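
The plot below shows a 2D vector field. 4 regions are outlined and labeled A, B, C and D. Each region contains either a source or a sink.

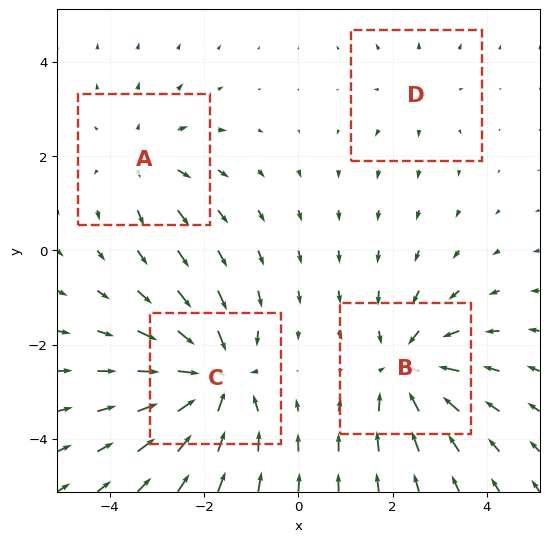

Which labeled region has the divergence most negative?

C

Divergence at each region's feature centre — A: about +3, B: about -5, C: about -6, D: about +2. Region C is most negative.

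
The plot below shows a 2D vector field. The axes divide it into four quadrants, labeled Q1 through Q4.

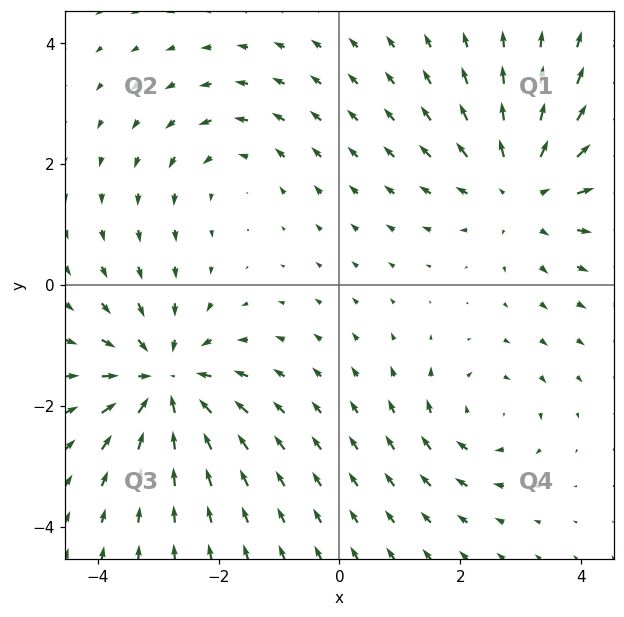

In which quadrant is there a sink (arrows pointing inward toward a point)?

The sink sits at approximately (-2.9, -1.6), which lies in quadrant Q3. The divergence there is about -5, negative as expected for a sink.

Q3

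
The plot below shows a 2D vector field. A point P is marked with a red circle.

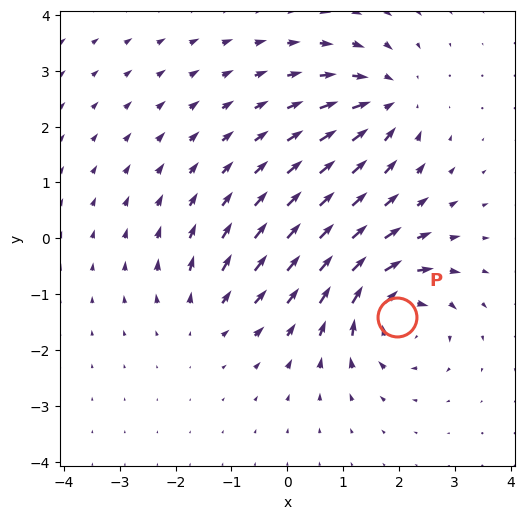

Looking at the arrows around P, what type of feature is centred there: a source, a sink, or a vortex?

vortex

At P (2.0, -1.4) the arrows circulate clockwise. Divergence ≈0, curl about -6 — near-zero divergence with nonzero curl is a vortex.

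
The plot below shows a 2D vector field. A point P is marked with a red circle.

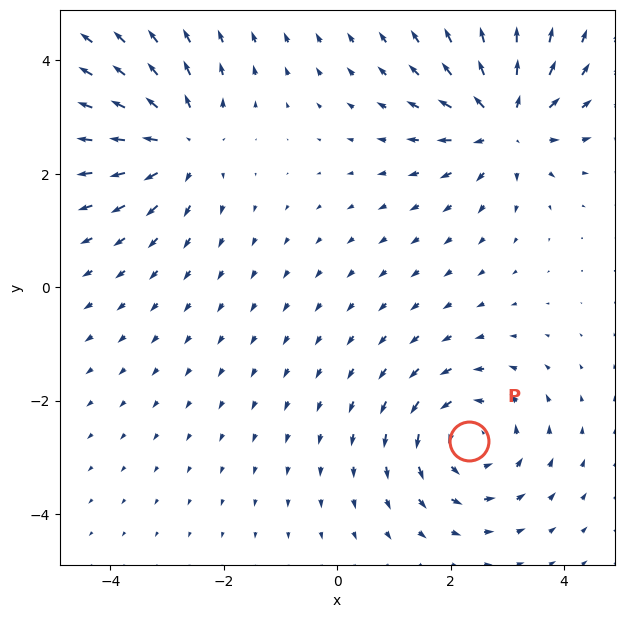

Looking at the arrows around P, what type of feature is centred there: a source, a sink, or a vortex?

At P (2.3, -2.7) the arrows circulate counterclockwise. Divergence ≈0, curl about +4 — near-zero divergence with nonzero curl is a vortex.

vortex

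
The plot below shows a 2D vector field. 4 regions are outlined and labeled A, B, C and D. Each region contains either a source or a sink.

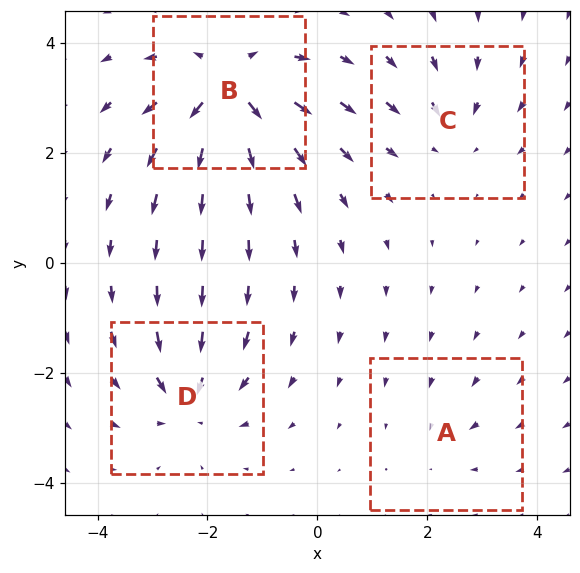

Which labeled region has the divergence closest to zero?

A

Divergence at each region's feature centre — A: about -2, B: about +8, C: about -4, D: about -5. Region A is closest to zero.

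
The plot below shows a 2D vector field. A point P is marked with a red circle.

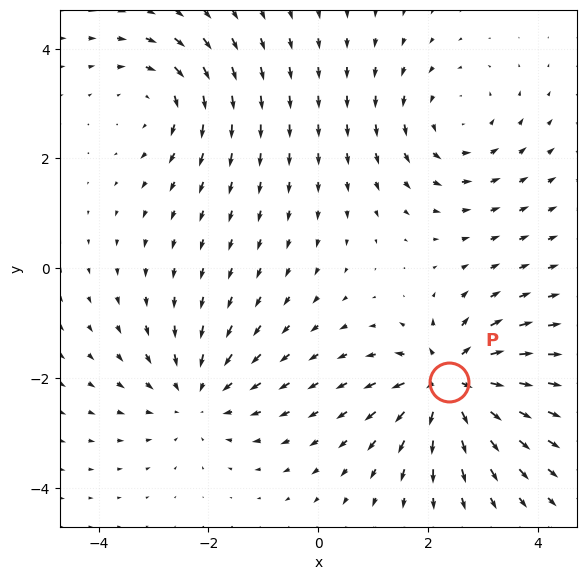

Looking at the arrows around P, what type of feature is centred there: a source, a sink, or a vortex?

source

At P (2.4, -2.1) the arrows spread outward. Divergence about +6, curl ≈0 — positive divergence with near-zero curl is a source.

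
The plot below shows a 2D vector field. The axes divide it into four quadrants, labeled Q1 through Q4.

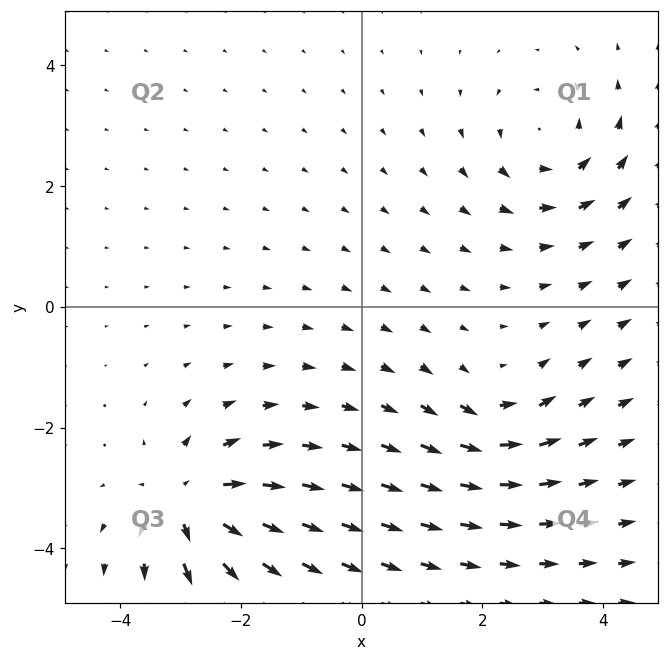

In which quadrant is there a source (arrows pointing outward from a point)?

The source sits at approximately (-2.8, -3.2), which lies in quadrant Q3. The divergence there is about +6, positive as expected for a source.

Q3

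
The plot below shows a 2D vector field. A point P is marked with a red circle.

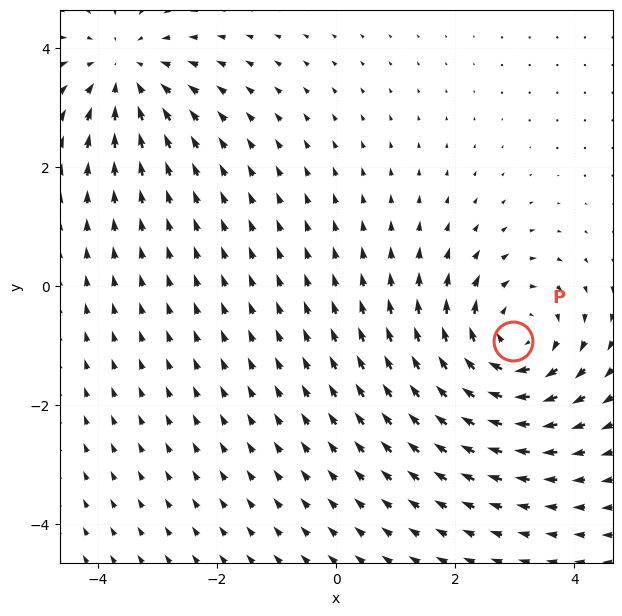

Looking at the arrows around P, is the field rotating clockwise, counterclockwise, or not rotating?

clockwise

Near P at (3.0, -0.9) the arrows circulate clockwise. The curl (z-component) there is about -4; negative curl means clockwise rotation.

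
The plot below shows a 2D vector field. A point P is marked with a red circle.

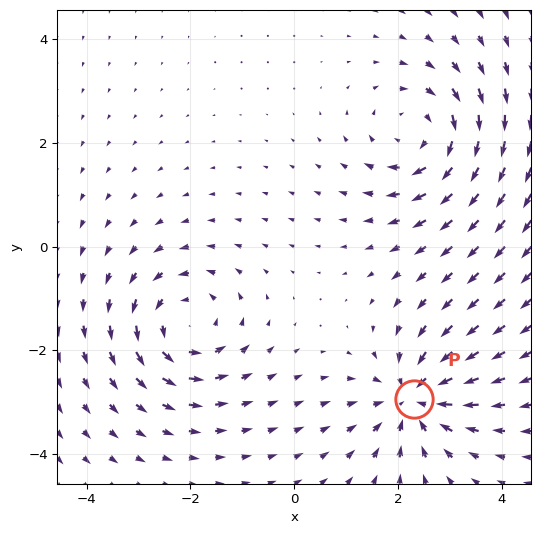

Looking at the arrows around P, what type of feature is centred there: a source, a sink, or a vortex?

sink

At P (2.3, -2.9) the arrows converge inward. Divergence about -4, curl ≈0 — negative divergence with near-zero curl is a sink.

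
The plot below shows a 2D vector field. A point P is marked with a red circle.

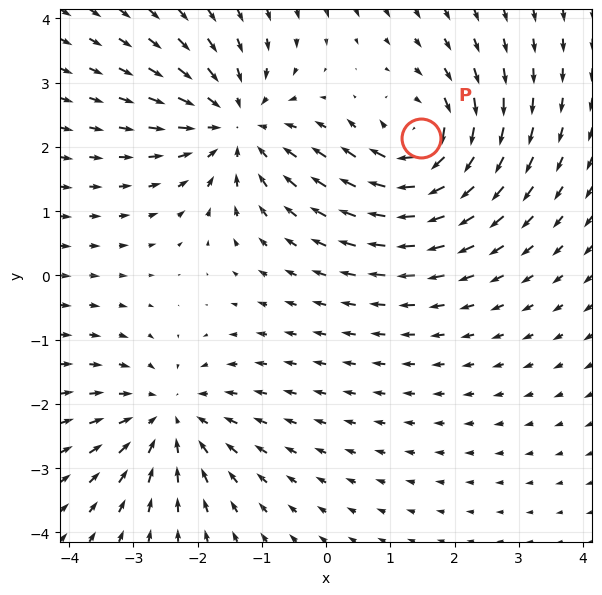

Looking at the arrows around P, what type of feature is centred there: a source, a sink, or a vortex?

vortex

At P (1.5, 2.1) the arrows circulate clockwise. Divergence ≈0, curl about -5 — near-zero divergence with nonzero curl is a vortex.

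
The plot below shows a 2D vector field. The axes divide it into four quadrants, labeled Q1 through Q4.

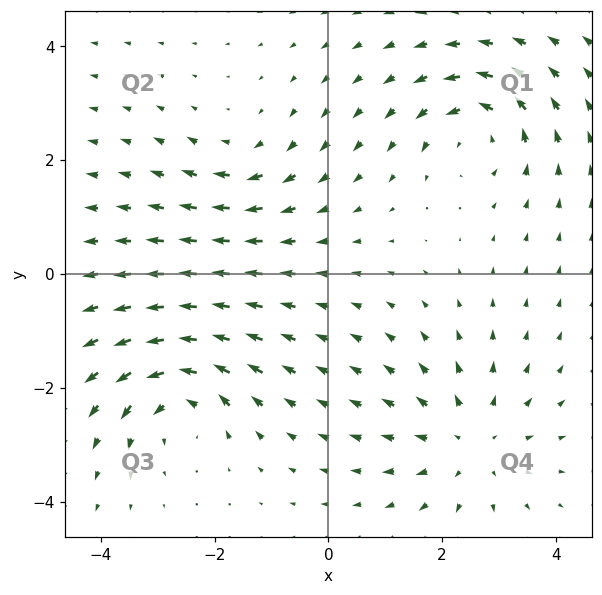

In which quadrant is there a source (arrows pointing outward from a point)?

The source sits at approximately (2.5, -3.0), which lies in quadrant Q4. The divergence there is about +3, positive as expected for a source.

Q4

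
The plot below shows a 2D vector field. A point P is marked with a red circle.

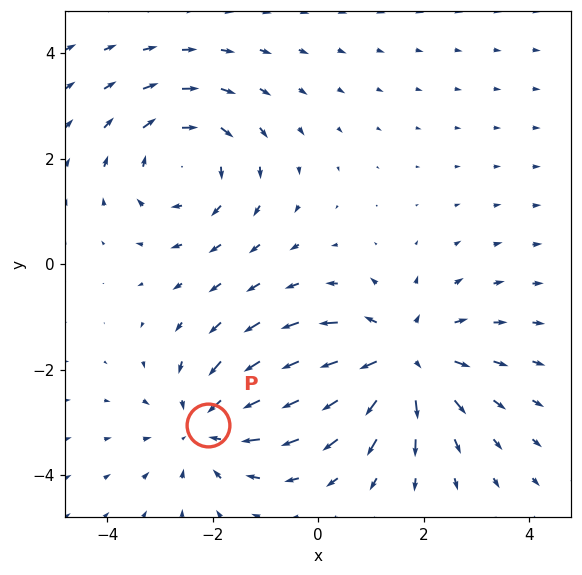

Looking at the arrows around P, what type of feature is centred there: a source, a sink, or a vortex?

At P (-2.1, -3.1) the arrows converge inward. Divergence about -3, curl ≈0 — negative divergence with near-zero curl is a sink.

sink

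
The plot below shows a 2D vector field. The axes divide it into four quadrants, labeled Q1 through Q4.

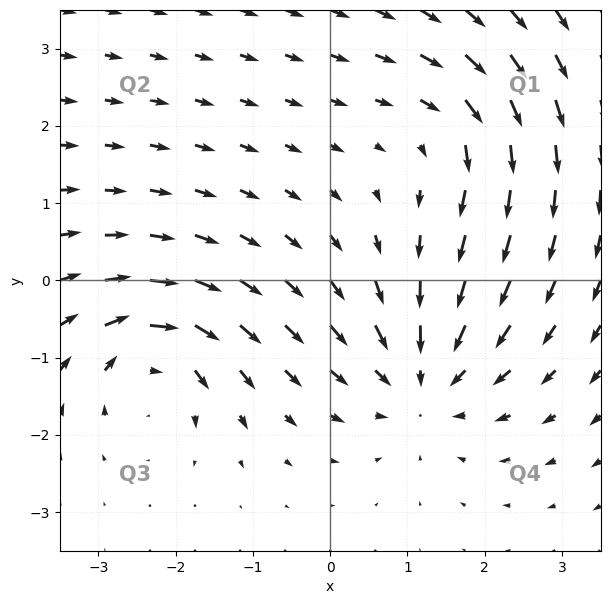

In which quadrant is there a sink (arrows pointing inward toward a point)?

The sink sits at approximately (1.2, -1.3), which lies in quadrant Q4. The divergence there is about -4, negative as expected for a sink.

Q4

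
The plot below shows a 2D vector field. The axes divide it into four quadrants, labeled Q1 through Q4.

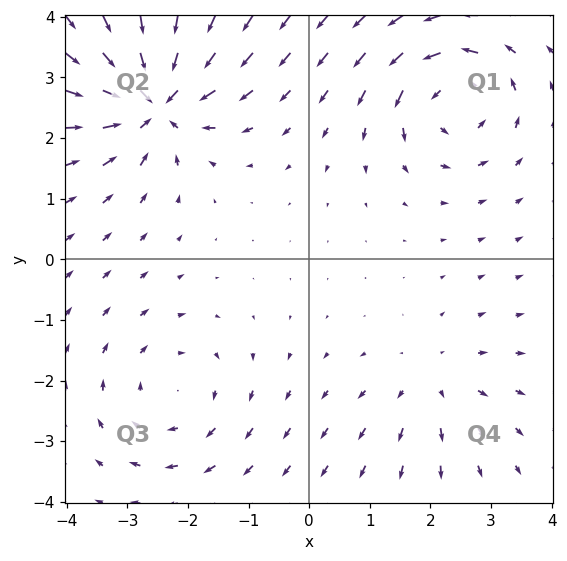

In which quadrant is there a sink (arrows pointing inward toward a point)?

Q2

The sink sits at approximately (-2.5, 2.6), which lies in quadrant Q2. The divergence there is about -7, negative as expected for a sink.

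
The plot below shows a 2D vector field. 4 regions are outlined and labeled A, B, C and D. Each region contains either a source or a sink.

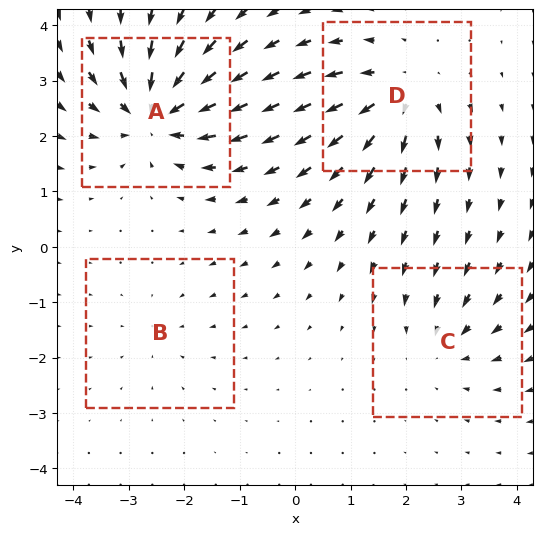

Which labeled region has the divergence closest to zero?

B

Divergence at each region's feature centre — A: about -8, B: about -2, C: about -4, D: about +6. Region B is closest to zero.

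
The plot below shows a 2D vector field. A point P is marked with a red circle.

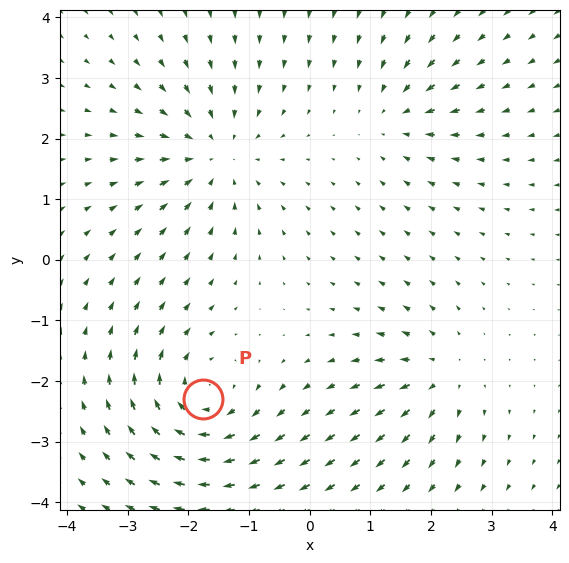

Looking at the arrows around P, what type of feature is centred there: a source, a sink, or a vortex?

At P (-1.8, -2.3) the arrows circulate clockwise. Divergence ≈0, curl about -5 — near-zero divergence with nonzero curl is a vortex.

vortex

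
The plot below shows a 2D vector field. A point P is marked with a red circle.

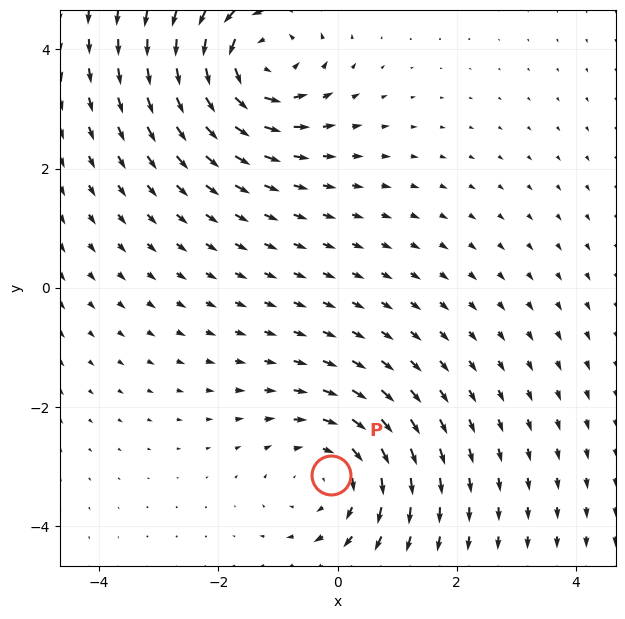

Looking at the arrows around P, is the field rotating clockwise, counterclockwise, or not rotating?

clockwise

Near P at (-0.1, -3.1) the arrows circulate clockwise. The curl (z-component) there is about -2; negative curl means clockwise rotation.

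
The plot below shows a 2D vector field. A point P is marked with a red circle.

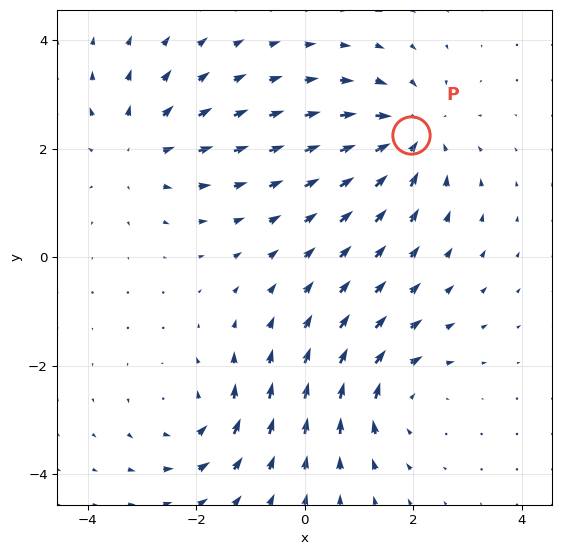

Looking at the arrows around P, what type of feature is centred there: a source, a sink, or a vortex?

sink

At P (2.0, 2.3) the arrows converge inward. Divergence about -4, curl ≈0 — negative divergence with near-zero curl is a sink.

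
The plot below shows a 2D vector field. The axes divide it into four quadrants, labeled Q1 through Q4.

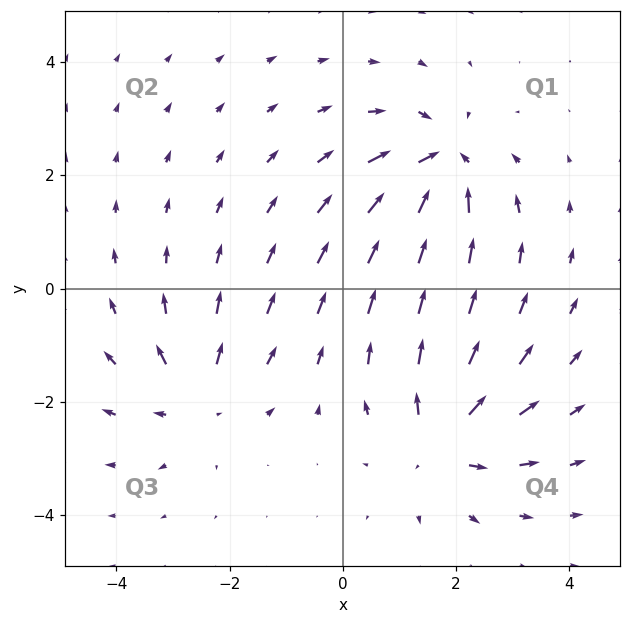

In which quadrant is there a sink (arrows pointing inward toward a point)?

The sink sits at approximately (1.7, 2.2), which lies in quadrant Q1. The divergence there is about -5, negative as expected for a sink.

Q1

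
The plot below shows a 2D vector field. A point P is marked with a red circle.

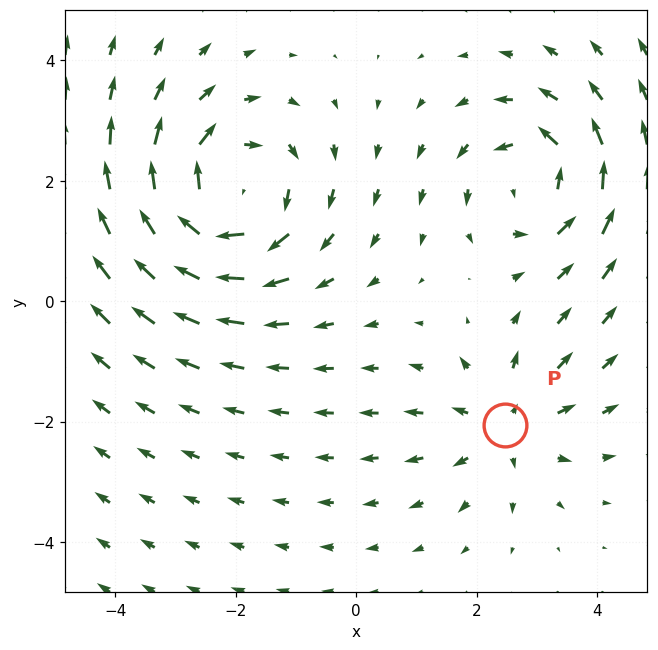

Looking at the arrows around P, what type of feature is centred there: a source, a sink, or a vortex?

At P (2.5, -2.1) the arrows spread outward. Divergence about +3, curl ≈0 — positive divergence with near-zero curl is a source.

source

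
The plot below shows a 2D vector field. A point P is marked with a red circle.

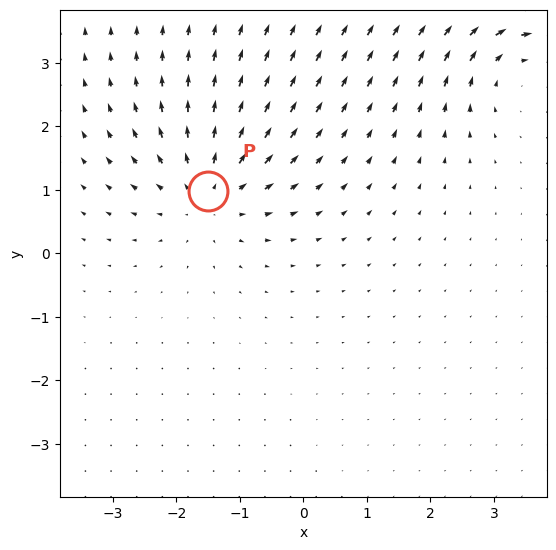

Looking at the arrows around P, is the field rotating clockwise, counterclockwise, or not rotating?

Near P at (-1.5, 1.0) the arrows show no circulation. The curl there is ≈0.

not rotating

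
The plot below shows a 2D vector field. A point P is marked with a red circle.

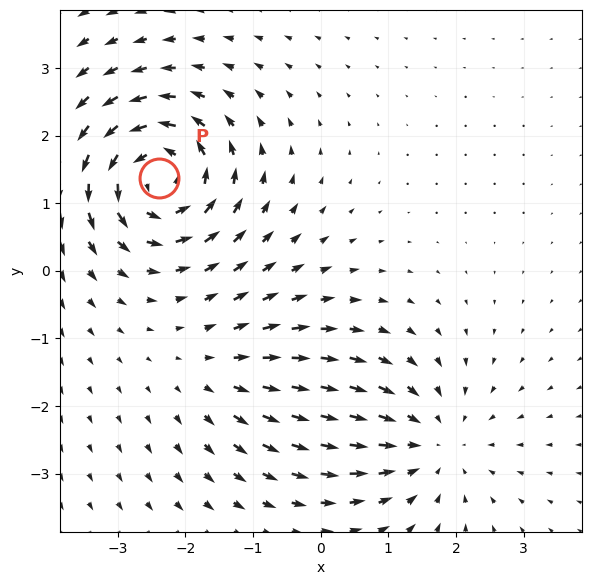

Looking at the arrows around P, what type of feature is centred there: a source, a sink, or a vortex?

At P (-2.4, 1.4) the arrows circulate counterclockwise. Divergence ≈0, curl about +6 — near-zero divergence with nonzero curl is a vortex.

vortex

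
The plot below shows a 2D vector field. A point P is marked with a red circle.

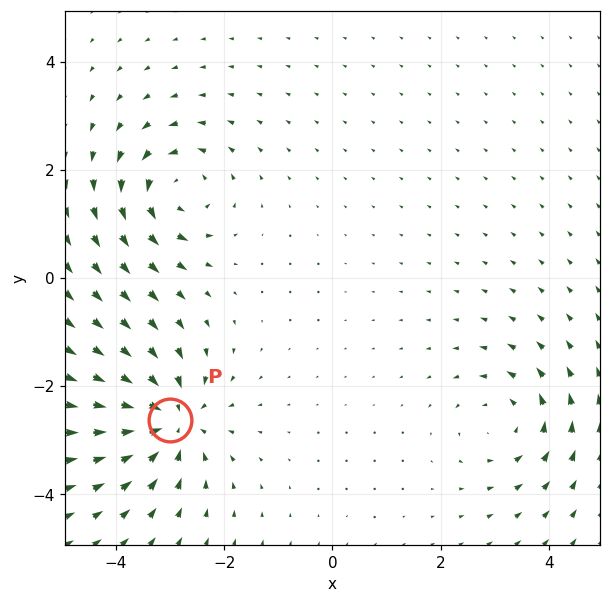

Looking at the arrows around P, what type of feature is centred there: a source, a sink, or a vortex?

sink

At P (-3.0, -2.6) the arrows converge inward. Divergence about -6, curl ≈0 — negative divergence with near-zero curl is a sink.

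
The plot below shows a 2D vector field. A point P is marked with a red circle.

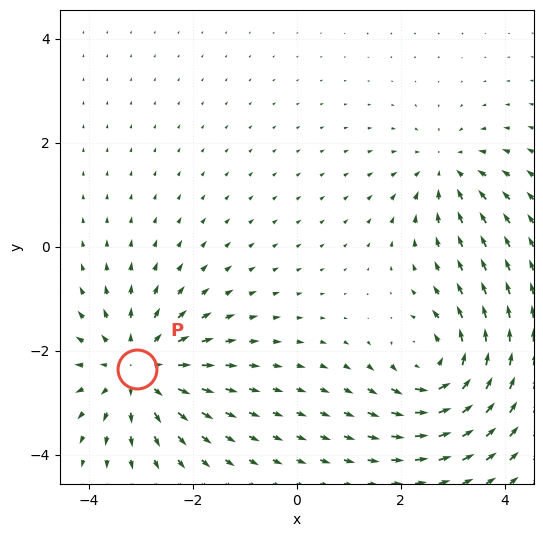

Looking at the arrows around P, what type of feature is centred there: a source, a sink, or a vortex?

source

At P (-3.1, -2.4) the arrows spread outward. Divergence about +5, curl ≈0 — positive divergence with near-zero curl is a source.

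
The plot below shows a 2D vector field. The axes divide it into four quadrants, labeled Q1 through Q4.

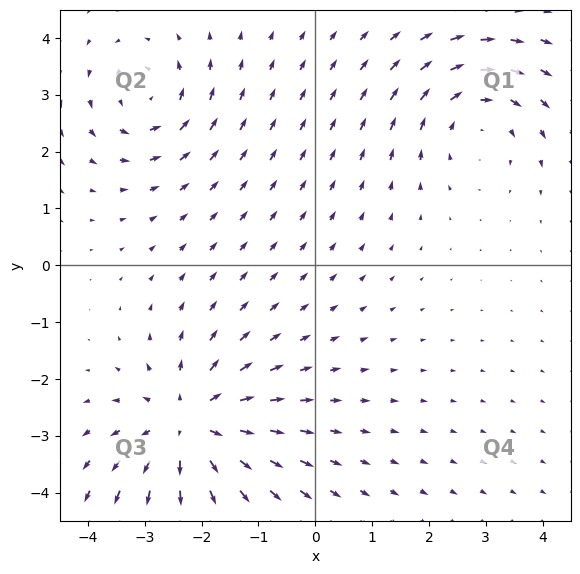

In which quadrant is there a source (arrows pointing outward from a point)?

The source sits at approximately (-2.2, -2.8), which lies in quadrant Q3. The divergence there is about +4, positive as expected for a source.

Q3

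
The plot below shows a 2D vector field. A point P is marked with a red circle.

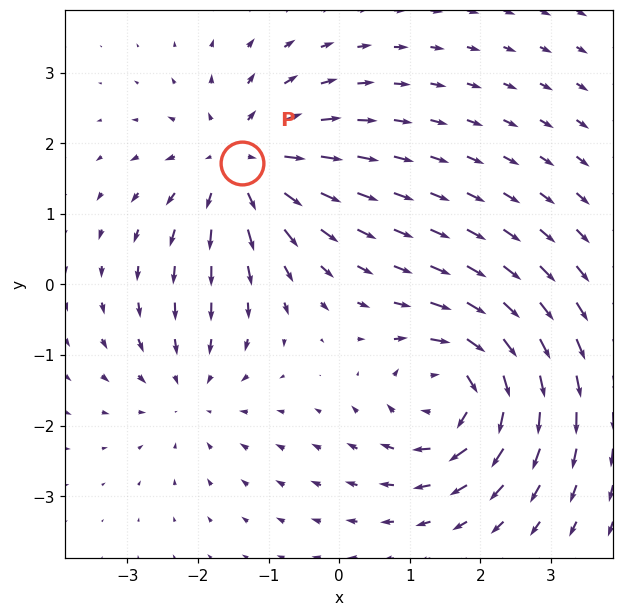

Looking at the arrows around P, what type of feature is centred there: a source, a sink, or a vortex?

At P (-1.4, 1.7) the arrows spread outward. Divergence about +4, curl ≈0 — positive divergence with near-zero curl is a source.

source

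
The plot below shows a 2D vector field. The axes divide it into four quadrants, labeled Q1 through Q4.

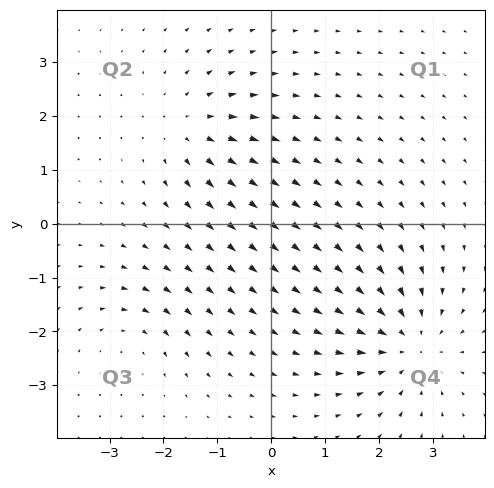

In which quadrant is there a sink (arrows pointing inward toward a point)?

Q4

The sink sits at approximately (2.6, -2.2), which lies in quadrant Q4. The divergence there is about -4, negative as expected for a sink.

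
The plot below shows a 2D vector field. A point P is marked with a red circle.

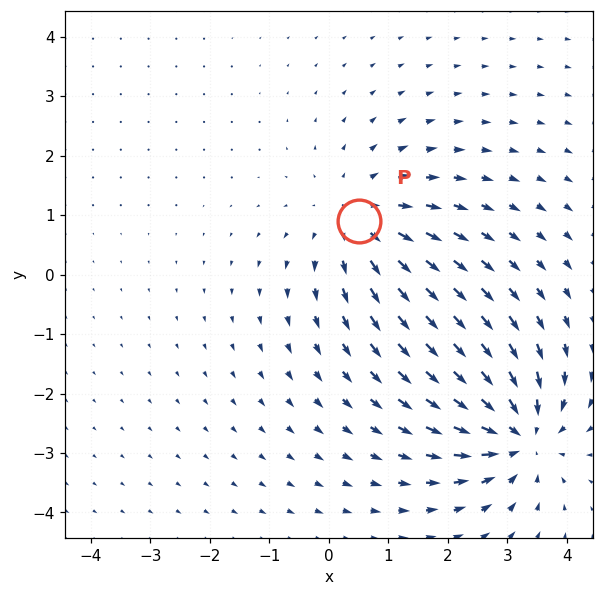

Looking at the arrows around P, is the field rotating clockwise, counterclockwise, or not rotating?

Near P at (0.5, 0.9) the arrows show no circulation. The curl there is ≈0.

not rotating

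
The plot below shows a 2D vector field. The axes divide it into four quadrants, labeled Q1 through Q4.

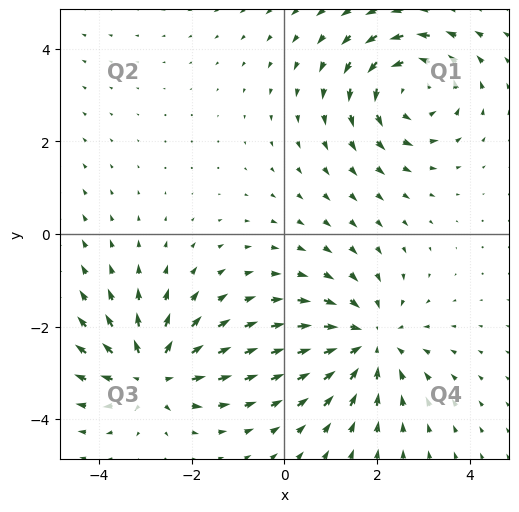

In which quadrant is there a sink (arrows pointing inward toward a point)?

The sink sits at approximately (1.8, -2.3), which lies in quadrant Q4. The divergence there is about -4, negative as expected for a sink.

Q4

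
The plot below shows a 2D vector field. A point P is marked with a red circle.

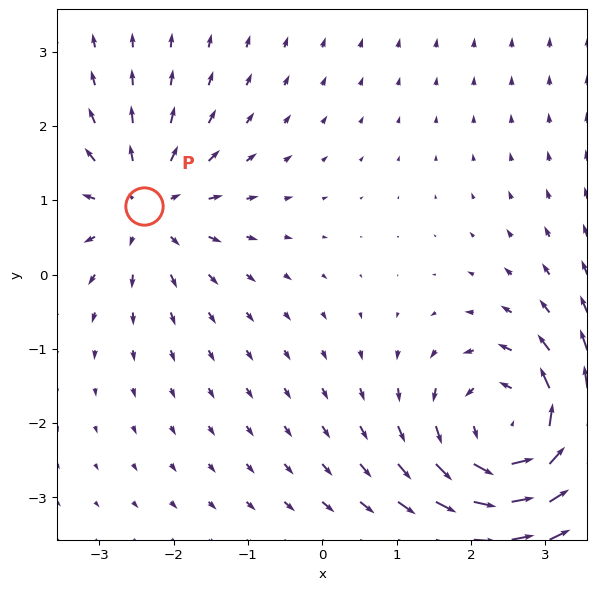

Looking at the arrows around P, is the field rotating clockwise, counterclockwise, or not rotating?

Near P at (-2.4, 0.9) the arrows show no circulation. The curl there is ≈0.

not rotating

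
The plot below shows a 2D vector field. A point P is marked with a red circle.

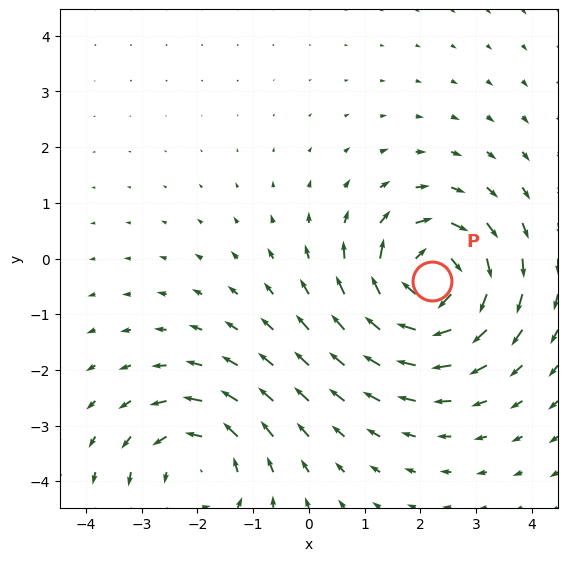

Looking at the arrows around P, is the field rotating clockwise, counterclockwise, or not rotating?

Near P at (2.2, -0.4) the arrows circulate clockwise. The curl (z-component) there is about -5; negative curl means clockwise rotation.

clockwise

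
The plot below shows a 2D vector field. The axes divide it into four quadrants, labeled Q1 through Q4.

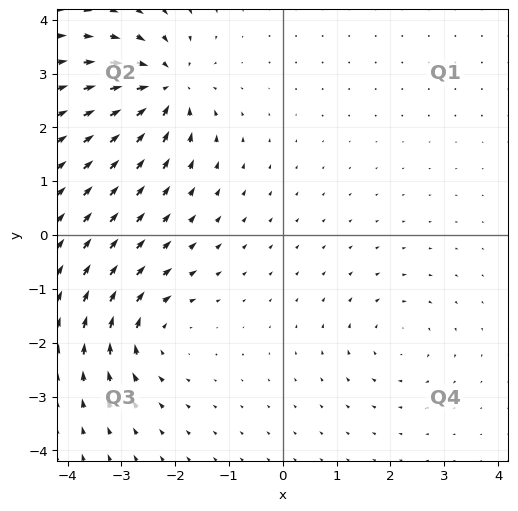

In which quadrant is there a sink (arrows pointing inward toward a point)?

Q2

The sink sits at approximately (-2.2, 2.7), which lies in quadrant Q2. The divergence there is about -7, negative as expected for a sink.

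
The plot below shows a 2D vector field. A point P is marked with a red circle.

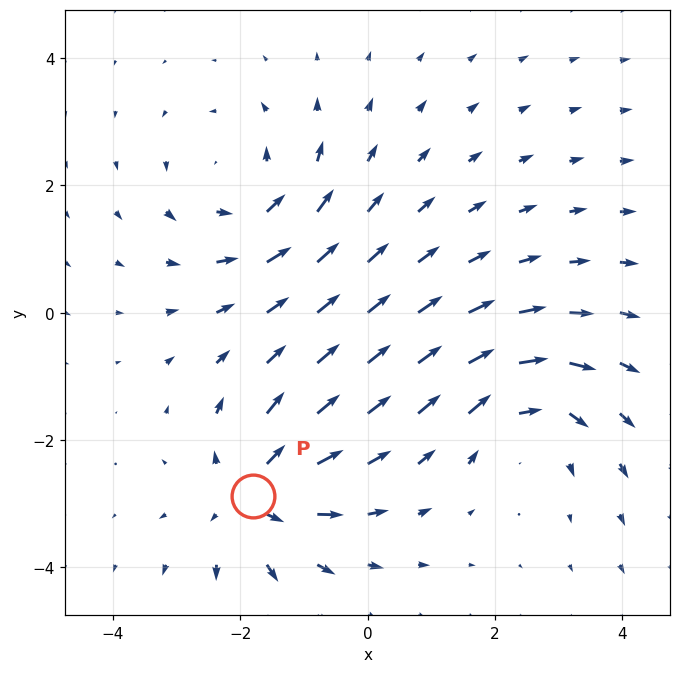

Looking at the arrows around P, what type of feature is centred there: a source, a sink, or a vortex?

At P (-1.8, -2.9) the arrows spread outward. Divergence about +4, curl ≈0 — positive divergence with near-zero curl is a source.

source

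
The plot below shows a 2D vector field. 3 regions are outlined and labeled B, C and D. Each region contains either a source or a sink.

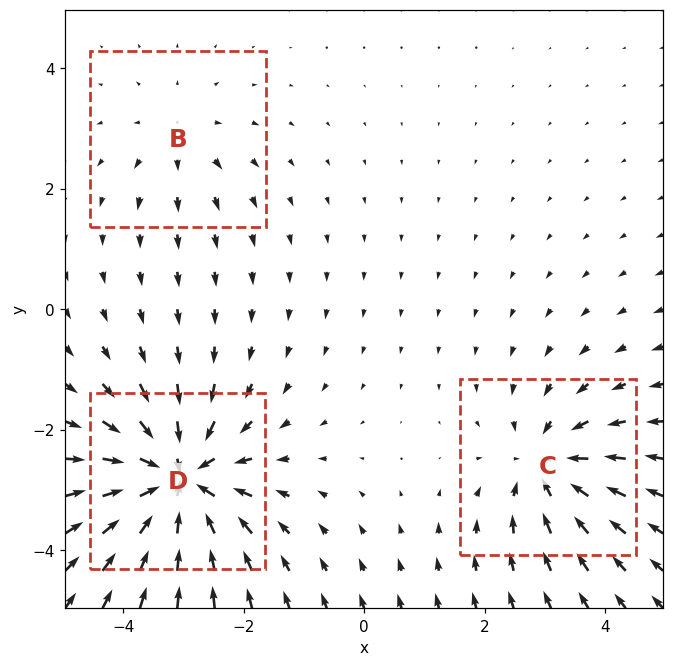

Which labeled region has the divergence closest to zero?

Divergence at each region's feature centre — B: about +2, C: about -4, D: about -6. Region B is closest to zero.

B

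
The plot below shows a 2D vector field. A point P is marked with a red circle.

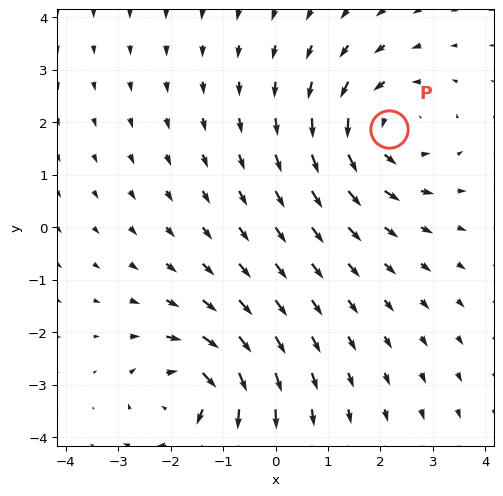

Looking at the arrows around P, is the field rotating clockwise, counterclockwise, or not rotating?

counterclockwise

Near P at (2.2, 1.9) the arrows circulate counterclockwise. The curl (z-component) there is about +3; positive curl means counterclockwise rotation.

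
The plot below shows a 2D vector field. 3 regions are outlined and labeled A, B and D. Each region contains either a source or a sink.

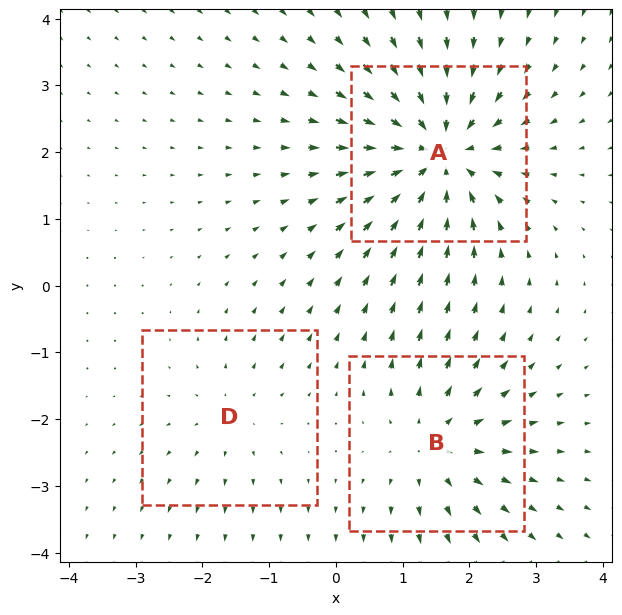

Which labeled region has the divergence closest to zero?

D

Divergence at each region's feature centre — A: about -6, B: about +3, D: about +2. Region D is closest to zero.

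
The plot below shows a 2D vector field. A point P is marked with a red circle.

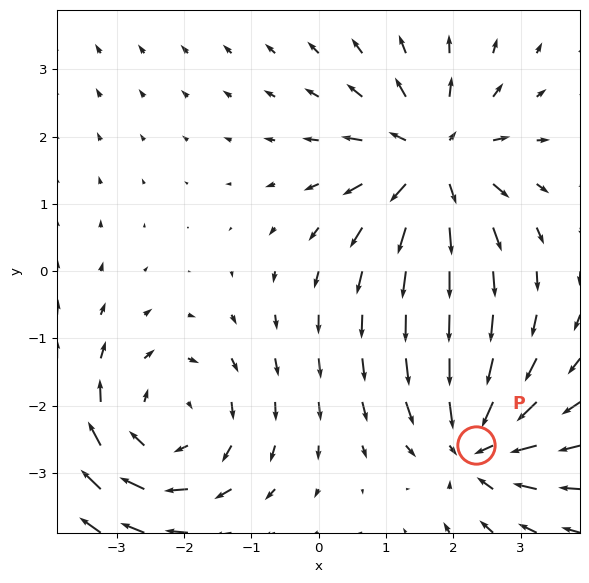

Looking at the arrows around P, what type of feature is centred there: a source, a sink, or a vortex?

sink

At P (2.3, -2.6) the arrows converge inward. Divergence about -5, curl ≈0 — negative divergence with near-zero curl is a sink.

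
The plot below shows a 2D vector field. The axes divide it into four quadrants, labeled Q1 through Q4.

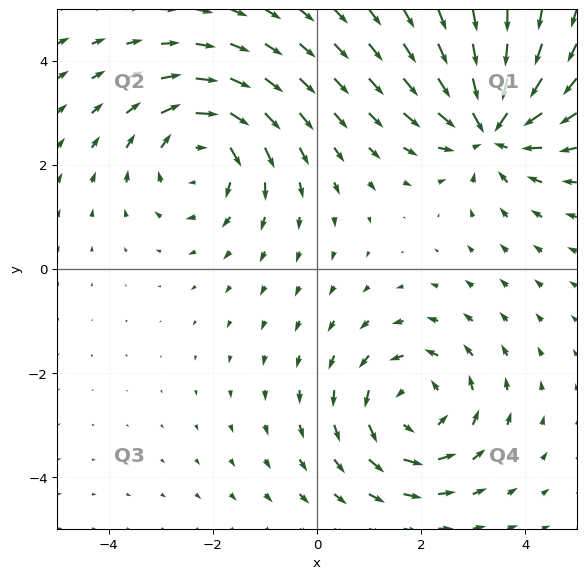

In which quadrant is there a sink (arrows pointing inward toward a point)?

Q1

The sink sits at approximately (3.3, 2.7), which lies in quadrant Q1. The divergence there is about -4, negative as expected for a sink.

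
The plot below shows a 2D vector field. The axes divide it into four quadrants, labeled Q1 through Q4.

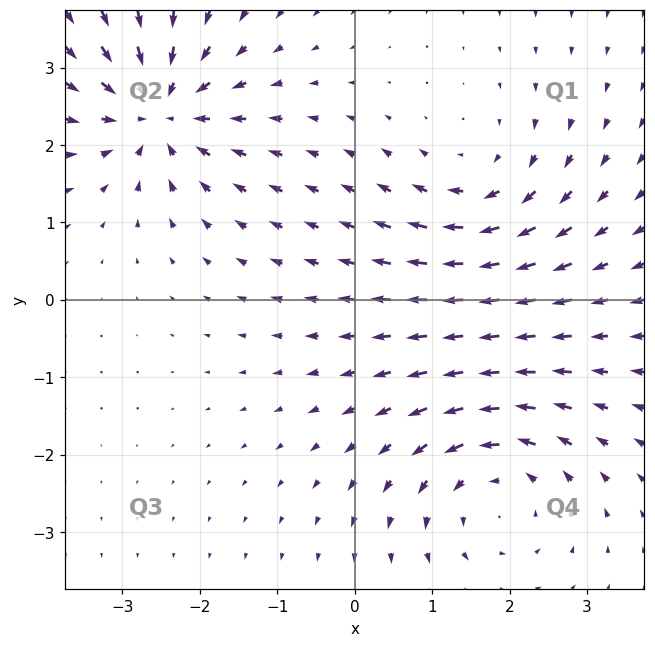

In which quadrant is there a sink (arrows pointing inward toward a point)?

The sink sits at approximately (-2.5, 2.4), which lies in quadrant Q2. The divergence there is about -6, negative as expected for a sink.

Q2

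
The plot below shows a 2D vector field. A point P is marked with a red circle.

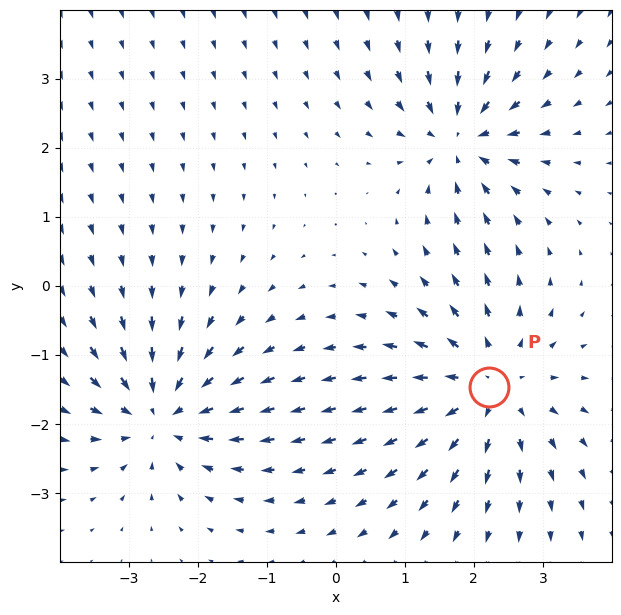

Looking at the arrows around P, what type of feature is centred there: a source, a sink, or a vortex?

source

At P (2.2, -1.5) the arrows spread outward. Divergence about +4, curl ≈0 — positive divergence with near-zero curl is a source.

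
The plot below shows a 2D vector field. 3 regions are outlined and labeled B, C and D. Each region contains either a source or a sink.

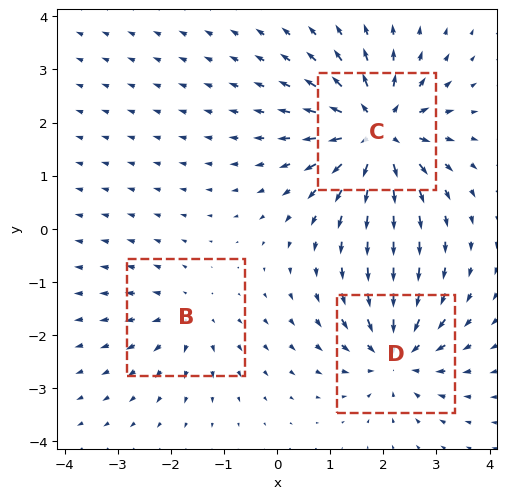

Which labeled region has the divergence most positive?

Divergence at each region's feature centre — B: about +3, C: about +6, D: about -4. Region C is most positive.

C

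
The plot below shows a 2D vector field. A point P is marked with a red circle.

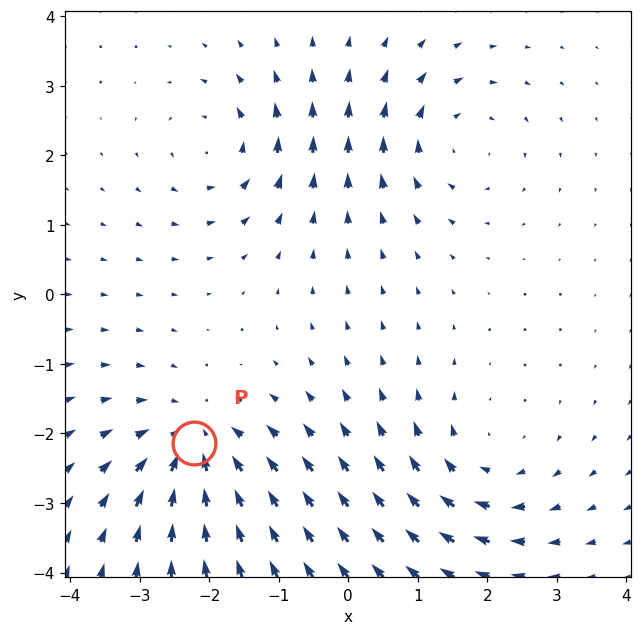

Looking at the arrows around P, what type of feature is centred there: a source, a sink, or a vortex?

At P (-2.2, -2.1) the arrows converge inward. Divergence about -5, curl ≈0 — negative divergence with near-zero curl is a sink.

sink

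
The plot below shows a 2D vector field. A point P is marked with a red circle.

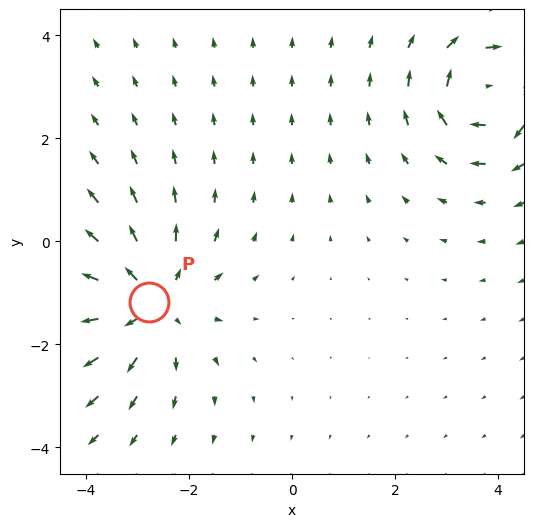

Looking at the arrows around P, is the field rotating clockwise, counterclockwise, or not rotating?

not rotating

Near P at (-2.8, -1.2) the arrows show no circulation. The curl there is ≈0.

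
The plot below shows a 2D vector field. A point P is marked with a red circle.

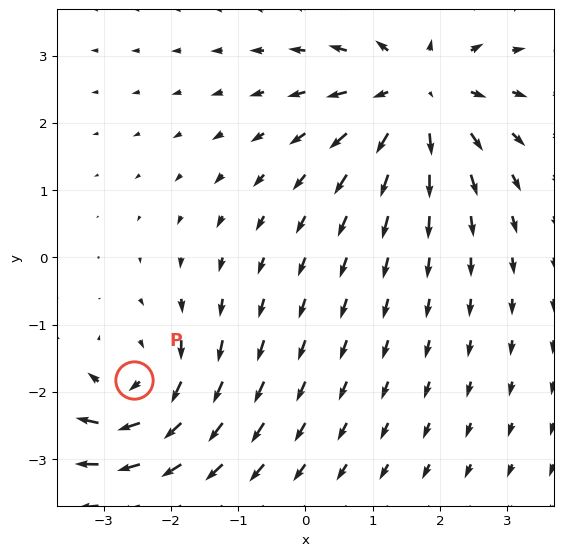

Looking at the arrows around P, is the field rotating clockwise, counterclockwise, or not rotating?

Near P at (-2.5, -1.8) the arrows circulate clockwise. The curl (z-component) there is about -3; negative curl means clockwise rotation.

clockwise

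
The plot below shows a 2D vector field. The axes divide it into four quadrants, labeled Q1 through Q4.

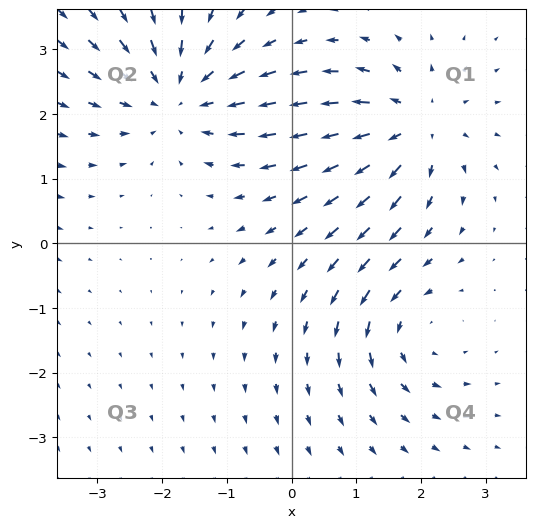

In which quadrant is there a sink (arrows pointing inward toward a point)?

Q2

The sink sits at approximately (-1.8, 2.3), which lies in quadrant Q2. The divergence there is about -4, negative as expected for a sink.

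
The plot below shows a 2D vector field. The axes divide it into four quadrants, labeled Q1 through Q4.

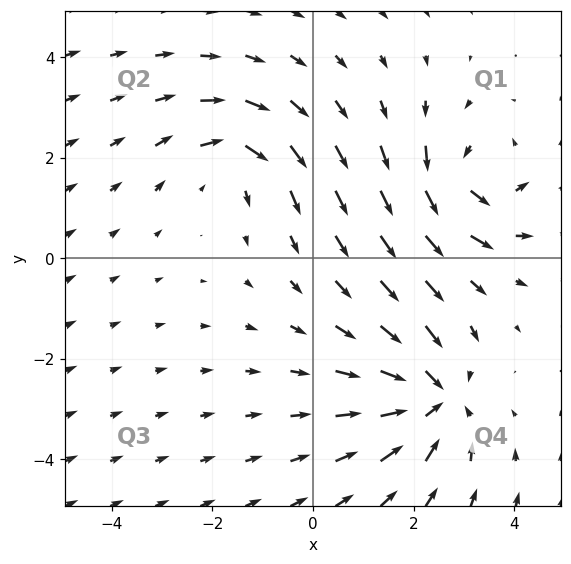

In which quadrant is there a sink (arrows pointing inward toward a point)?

The sink sits at approximately (2.4, -2.8), which lies in quadrant Q4. The divergence there is about -4, negative as expected for a sink.

Q4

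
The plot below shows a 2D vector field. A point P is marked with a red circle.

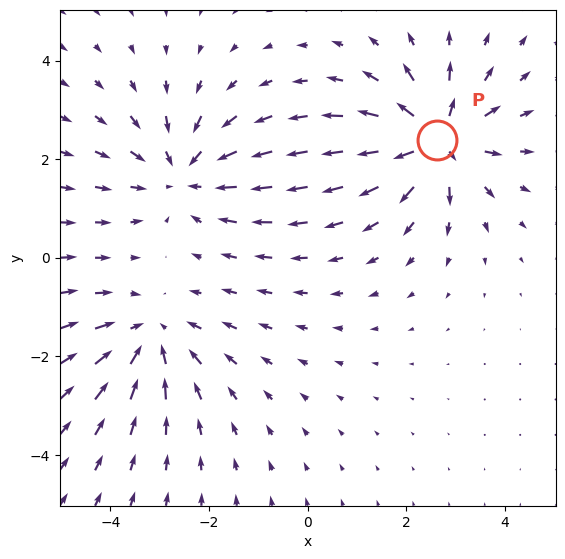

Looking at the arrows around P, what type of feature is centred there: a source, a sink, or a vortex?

At P (2.6, 2.4) the arrows spread outward. Divergence about +5, curl ≈0 — positive divergence with near-zero curl is a source.

source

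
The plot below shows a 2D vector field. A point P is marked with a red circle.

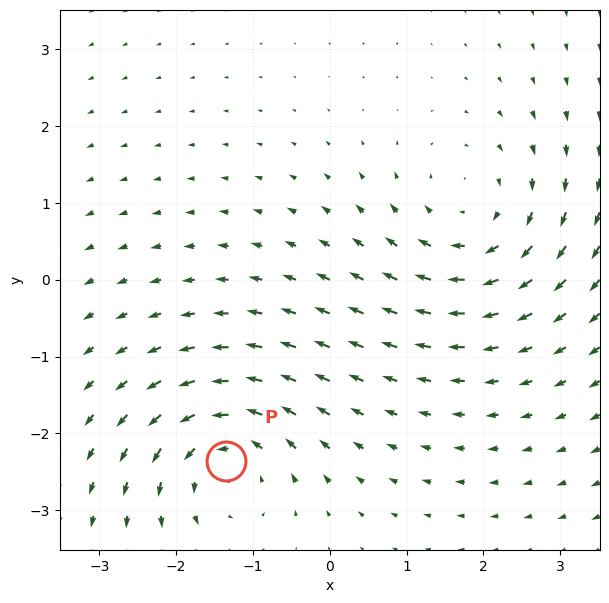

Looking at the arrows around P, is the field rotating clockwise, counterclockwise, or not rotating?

counterclockwise

Near P at (-1.3, -2.4) the arrows circulate counterclockwise. The curl (z-component) there is about +4; positive curl means counterclockwise rotation.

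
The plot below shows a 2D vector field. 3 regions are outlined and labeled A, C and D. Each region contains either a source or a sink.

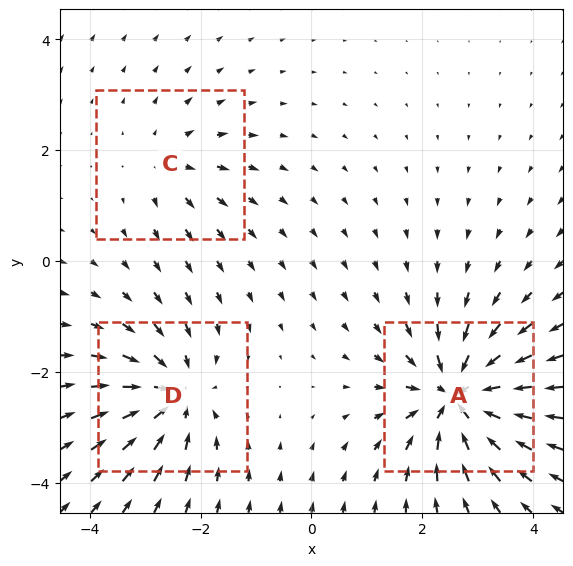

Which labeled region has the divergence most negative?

A

Divergence at each region's feature centre — A: about -6, C: about +2, D: about -4. Region A is most negative.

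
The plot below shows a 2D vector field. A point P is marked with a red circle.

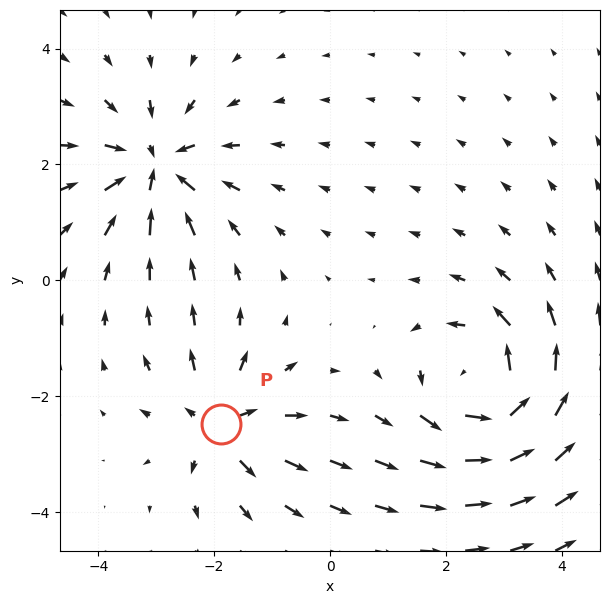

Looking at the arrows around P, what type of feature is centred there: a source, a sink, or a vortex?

At P (-1.9, -2.5) the arrows spread outward. Divergence about +4, curl ≈0 — positive divergence with near-zero curl is a source.

source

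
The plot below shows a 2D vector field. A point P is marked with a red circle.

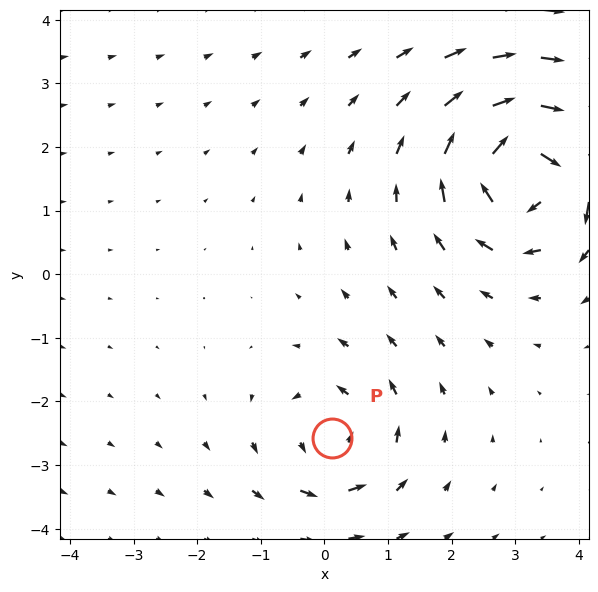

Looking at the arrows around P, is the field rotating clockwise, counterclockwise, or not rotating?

counterclockwise

Near P at (0.1, -2.6) the arrows circulate counterclockwise. The curl (z-component) there is about +4; positive curl means counterclockwise rotation.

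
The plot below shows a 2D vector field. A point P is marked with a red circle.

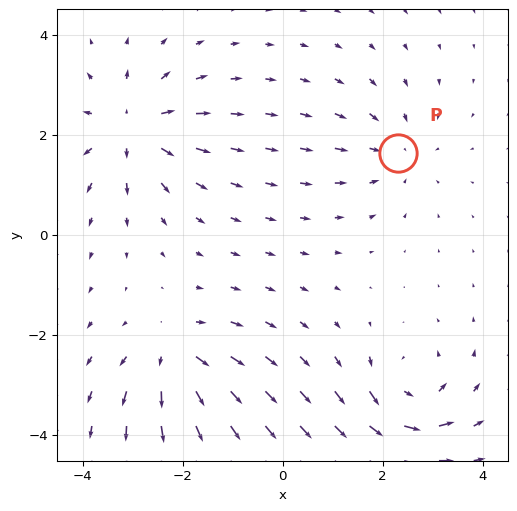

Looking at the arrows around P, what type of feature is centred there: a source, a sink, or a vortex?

At P (2.3, 1.6) the arrows converge inward. Divergence about -3, curl ≈0 — negative divergence with near-zero curl is a sink.

sink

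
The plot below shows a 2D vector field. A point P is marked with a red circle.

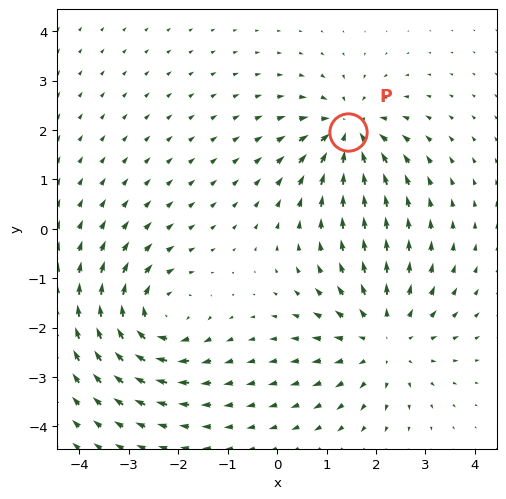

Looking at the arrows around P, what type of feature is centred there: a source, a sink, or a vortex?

sink

At P (1.4, 2.0) the arrows converge inward. Divergence about -5, curl ≈0 — negative divergence with near-zero curl is a sink.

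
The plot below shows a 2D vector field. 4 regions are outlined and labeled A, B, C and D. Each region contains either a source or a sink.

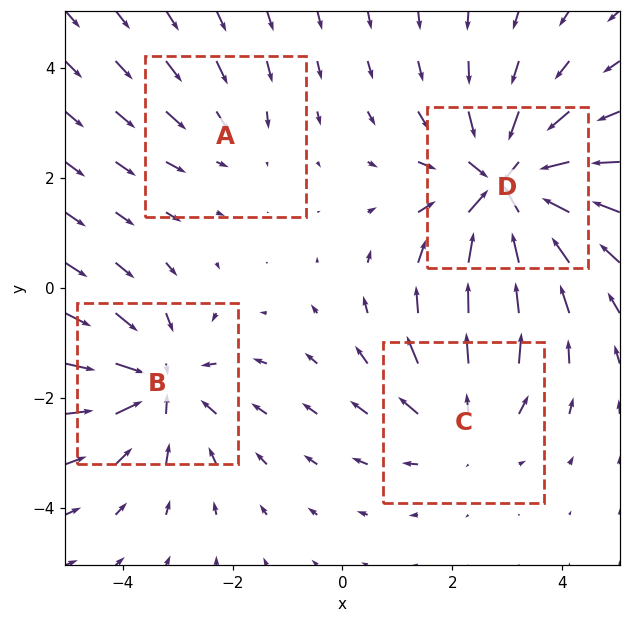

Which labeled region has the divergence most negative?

D

Divergence at each region's feature centre — A: about -2, B: about -4, C: about +3, D: about -6. Region D is most negative.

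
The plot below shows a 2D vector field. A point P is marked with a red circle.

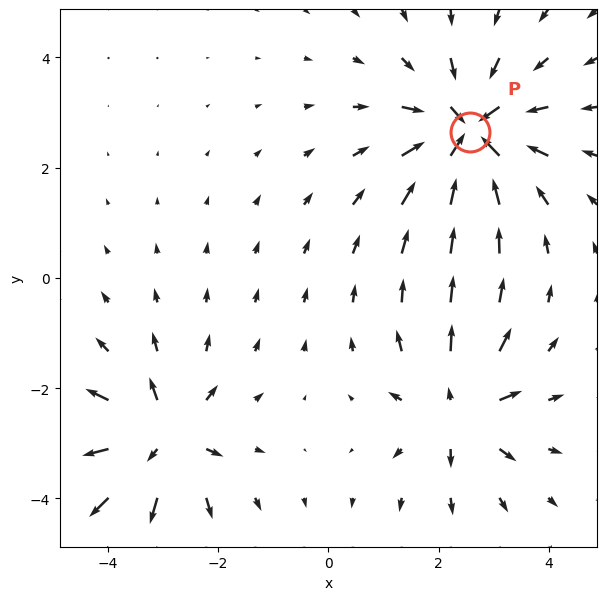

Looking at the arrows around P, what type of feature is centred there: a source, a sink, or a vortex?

At P (2.6, 2.6) the arrows converge inward. Divergence about -6, curl ≈0 — negative divergence with near-zero curl is a sink.

sink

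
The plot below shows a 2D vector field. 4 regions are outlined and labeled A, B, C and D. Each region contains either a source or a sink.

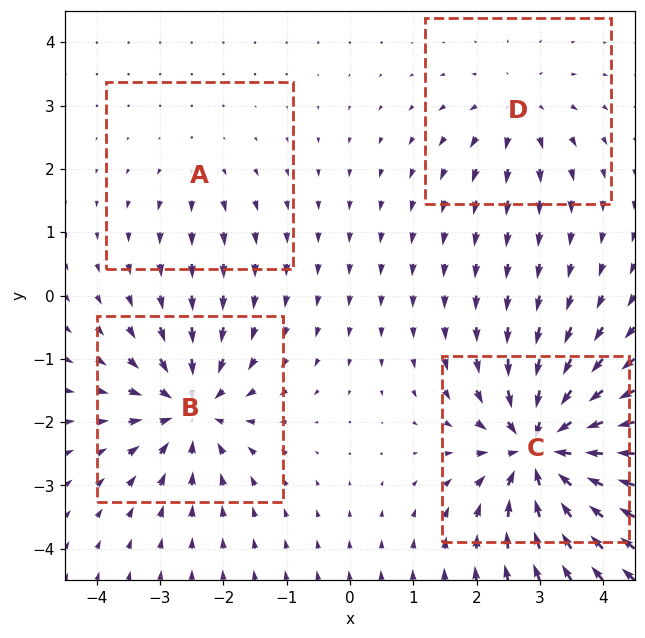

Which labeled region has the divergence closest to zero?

Divergence at each region's feature centre — A: about +2, B: about -7, C: about -9, D: about +4. Region A is closest to zero.

A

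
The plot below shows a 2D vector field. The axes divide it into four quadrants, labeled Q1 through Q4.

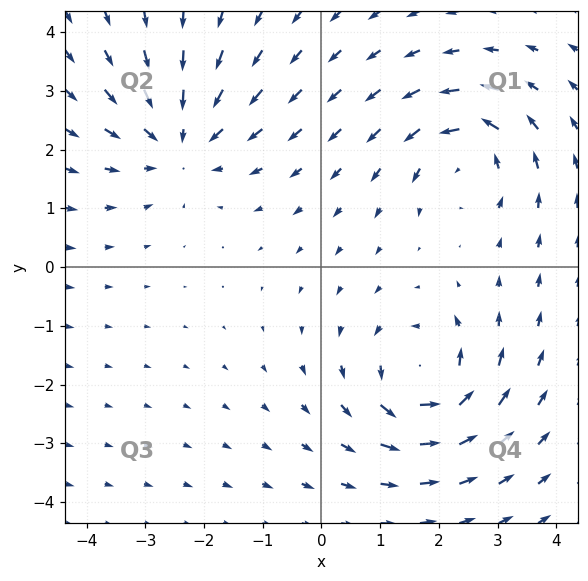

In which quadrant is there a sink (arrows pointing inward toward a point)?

Q2

The sink sits at approximately (-2.4, 2.2), which lies in quadrant Q2. The divergence there is about -4, negative as expected for a sink.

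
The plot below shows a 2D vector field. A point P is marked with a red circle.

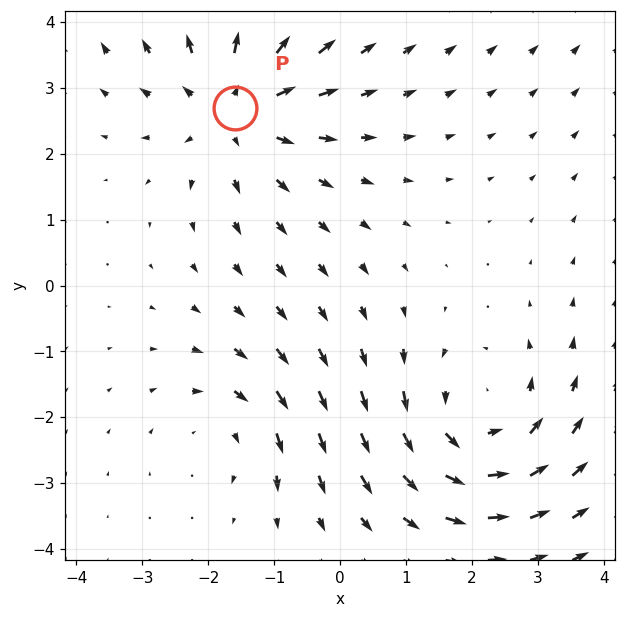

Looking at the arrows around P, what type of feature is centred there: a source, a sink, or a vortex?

source

At P (-1.6, 2.7) the arrows spread outward. Divergence about +4, curl ≈0 — positive divergence with near-zero curl is a source.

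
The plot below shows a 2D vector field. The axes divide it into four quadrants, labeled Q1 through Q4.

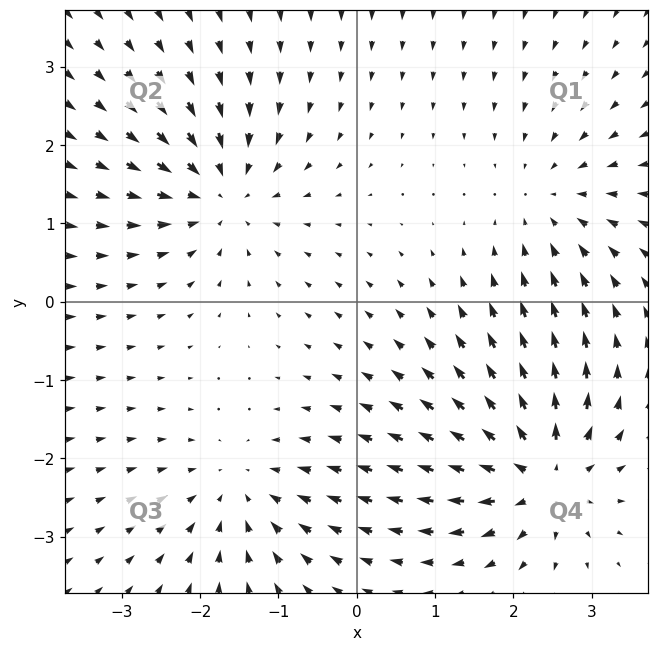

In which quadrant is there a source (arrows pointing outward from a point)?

Q4

The source sits at approximately (2.4, -2.2), which lies in quadrant Q4. The divergence there is about +7, positive as expected for a source.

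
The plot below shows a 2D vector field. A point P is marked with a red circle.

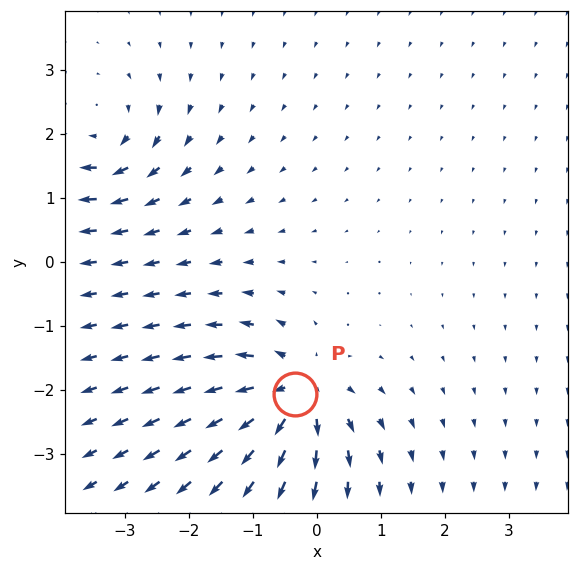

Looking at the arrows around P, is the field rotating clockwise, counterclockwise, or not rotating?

Near P at (-0.3, -2.1) the arrows show no circulation. The curl there is ≈0.

not rotating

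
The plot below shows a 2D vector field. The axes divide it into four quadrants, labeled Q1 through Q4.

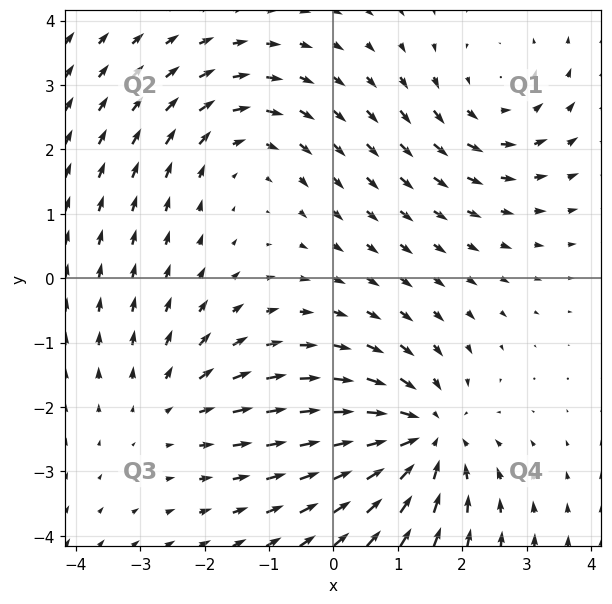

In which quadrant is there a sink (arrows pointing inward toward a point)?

The sink sits at approximately (1.4, -2.5), which lies in quadrant Q4. The divergence there is about -4, negative as expected for a sink.

Q4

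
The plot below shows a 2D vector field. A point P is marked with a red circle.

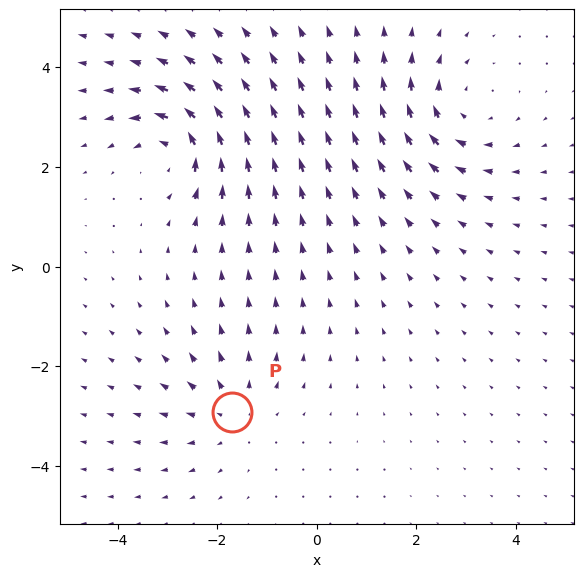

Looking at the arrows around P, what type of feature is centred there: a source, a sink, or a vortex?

source

At P (-1.7, -2.9) the arrows spread outward. Divergence about +4, curl ≈0 — positive divergence with near-zero curl is a source.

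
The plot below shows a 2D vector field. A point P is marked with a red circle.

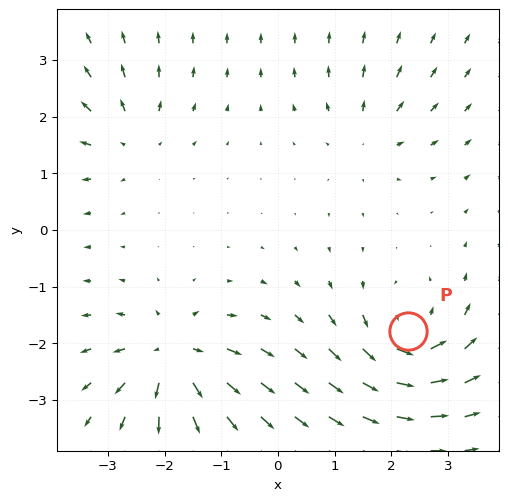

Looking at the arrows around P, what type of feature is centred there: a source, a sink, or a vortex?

At P (2.3, -1.8) the arrows circulate counterclockwise. Divergence ≈0, curl about +7 — near-zero divergence with nonzero curl is a vortex.

vortex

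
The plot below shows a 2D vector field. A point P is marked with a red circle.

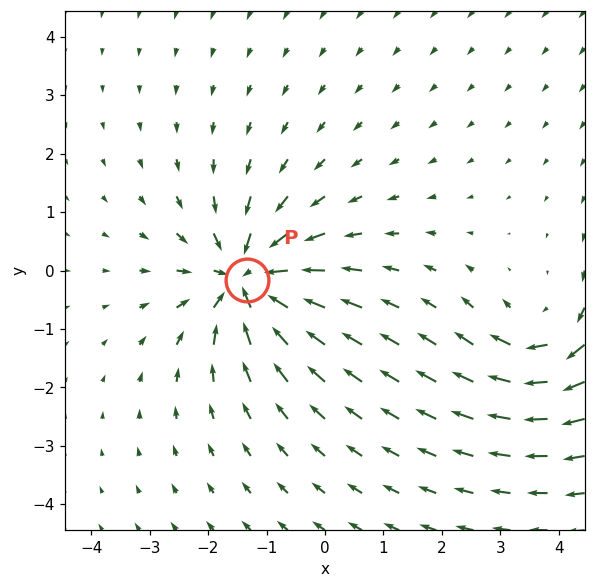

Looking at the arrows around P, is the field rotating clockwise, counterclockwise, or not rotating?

Near P at (-1.3, -0.2) the arrows show no circulation. The curl there is ≈0.

not rotating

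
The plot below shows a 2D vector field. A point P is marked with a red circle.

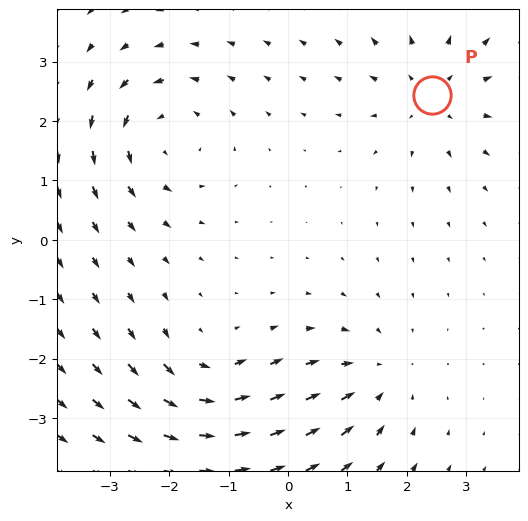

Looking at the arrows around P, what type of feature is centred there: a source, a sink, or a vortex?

At P (2.4, 2.4) the arrows spread outward. Divergence about +3, curl ≈0 — positive divergence with near-zero curl is a source.

source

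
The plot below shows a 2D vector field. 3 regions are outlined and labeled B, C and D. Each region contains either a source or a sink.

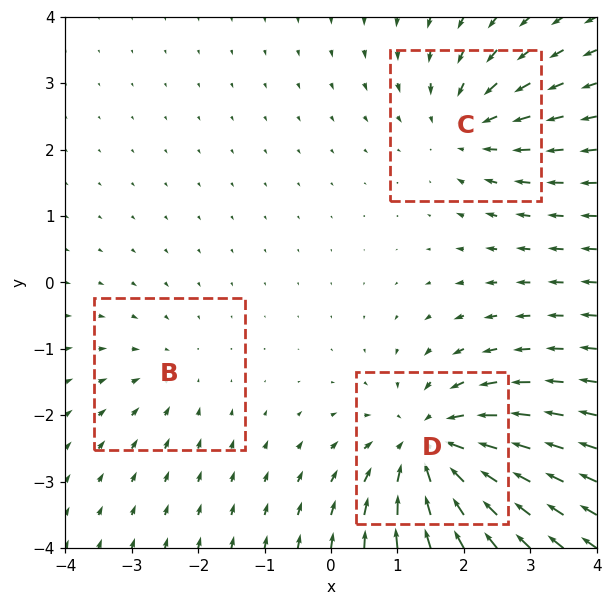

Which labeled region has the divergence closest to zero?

Divergence at each region's feature centre — B: about -2, C: about -3, D: about -5. Region B is closest to zero.

B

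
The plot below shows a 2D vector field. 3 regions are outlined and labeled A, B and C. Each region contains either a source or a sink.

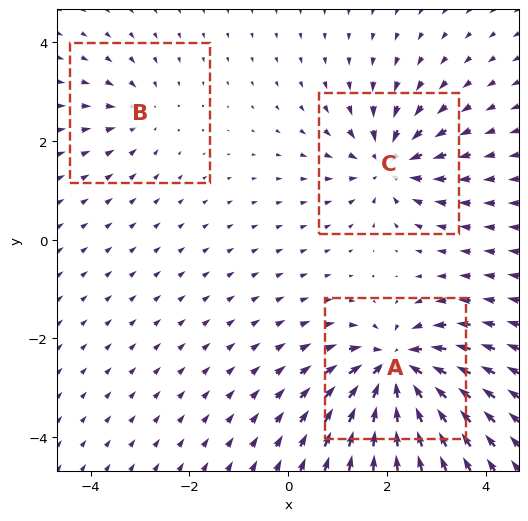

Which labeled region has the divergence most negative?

Divergence at each region's feature centre — A: about -6, B: about -2, C: about -4. Region A is most negative.

A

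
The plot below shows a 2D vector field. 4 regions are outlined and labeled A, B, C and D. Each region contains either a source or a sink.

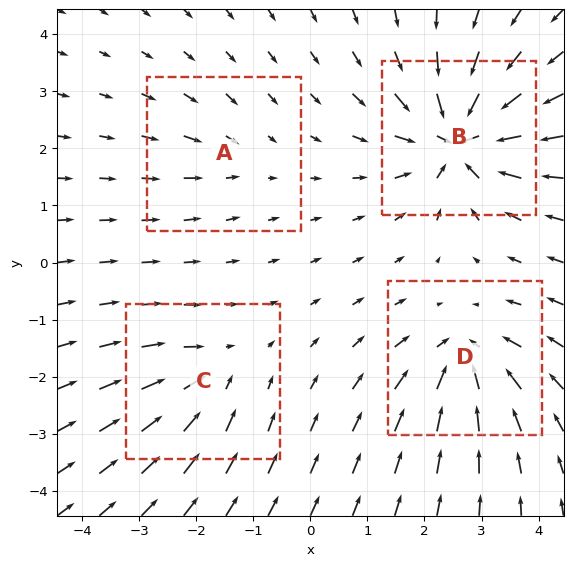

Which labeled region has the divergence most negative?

B

Divergence at each region's feature centre — A: about -2, B: about -9, C: about -4, D: about -6. Region B is most negative.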